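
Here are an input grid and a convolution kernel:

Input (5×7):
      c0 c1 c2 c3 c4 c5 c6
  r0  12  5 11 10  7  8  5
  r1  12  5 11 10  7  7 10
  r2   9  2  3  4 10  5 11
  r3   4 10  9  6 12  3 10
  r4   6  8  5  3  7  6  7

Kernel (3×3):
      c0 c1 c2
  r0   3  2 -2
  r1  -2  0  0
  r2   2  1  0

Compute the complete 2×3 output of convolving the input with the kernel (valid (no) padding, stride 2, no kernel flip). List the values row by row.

20 27 38
37 -8 14

Output[0,0]: The receptive field on the input at this output position is [12 5 11 / 12 5 11 / 9 2 3]. Elementwise product with the kernel and sum: 12·3 + 5·2 + 11·-2 + 12·-2 + 9·2 + 2·1.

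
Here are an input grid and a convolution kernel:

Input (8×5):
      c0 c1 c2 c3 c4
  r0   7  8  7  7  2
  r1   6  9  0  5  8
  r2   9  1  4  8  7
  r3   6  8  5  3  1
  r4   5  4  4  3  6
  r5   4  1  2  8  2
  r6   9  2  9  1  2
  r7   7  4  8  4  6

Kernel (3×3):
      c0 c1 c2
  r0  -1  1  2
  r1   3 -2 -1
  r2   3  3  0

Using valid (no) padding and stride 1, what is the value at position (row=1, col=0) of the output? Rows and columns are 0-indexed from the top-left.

The receptive field on the input at this output position is [6 9 0 / 9 1 4 / 6 8 5]. Elementwise product with the kernel and sum: 6·-1 + 9·1 + 0·2 + 9·3 + 1·-2 + 4·-1 + 6·3 + 8·3.

66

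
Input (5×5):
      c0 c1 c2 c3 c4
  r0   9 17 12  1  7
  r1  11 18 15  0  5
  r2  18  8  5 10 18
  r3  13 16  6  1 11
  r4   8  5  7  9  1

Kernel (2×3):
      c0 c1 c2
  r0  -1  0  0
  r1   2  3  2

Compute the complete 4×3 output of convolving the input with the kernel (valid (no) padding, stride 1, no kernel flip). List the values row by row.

97 64 28
59 33 61
68 44 32
32 33 37

Output[0,0]: The receptive field on the input at this output position is [9 17 12 / 11 18 15]. Elementwise product with the kernel and sum: 9·-1 + 11·2 + 18·3 + 15·2.
Output[0,1]: The receptive field on the input at this output position is [17 12 1 / 18 15 0]. Elementwise product with the kernel and sum: 17·-1 + 18·2 + 15·3 + 0·2.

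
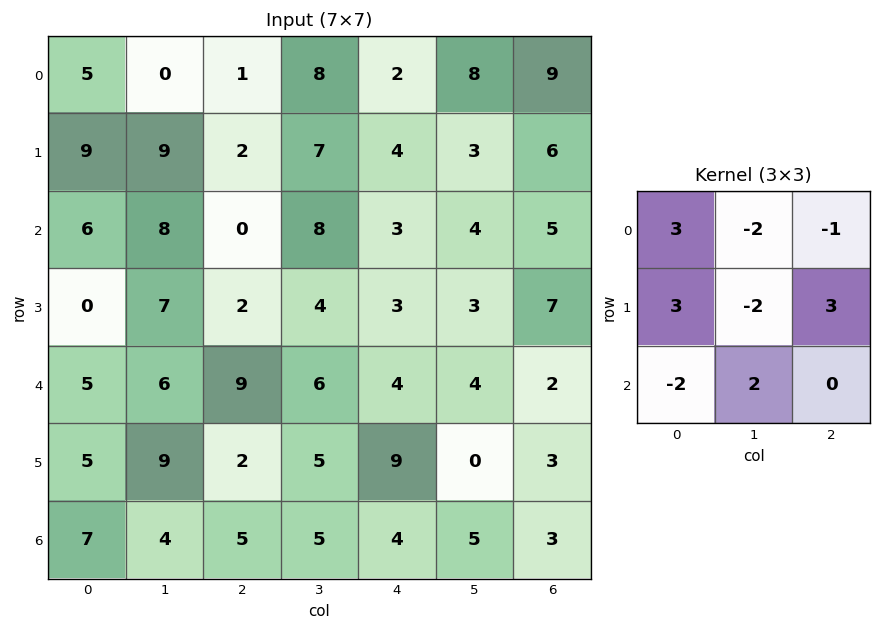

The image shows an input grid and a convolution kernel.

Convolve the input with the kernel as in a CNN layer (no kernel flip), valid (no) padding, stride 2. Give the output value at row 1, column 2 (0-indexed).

The receptive field on the input at this output position is [3 4 5 / 3 3 7 / 4 4 2]. Elementwise product with the kernel and sum: 3·3 + 4·-2 + 5·-1 + 3·3 + 3·-2 + 7·3 + 4·-2 + 4·2.

20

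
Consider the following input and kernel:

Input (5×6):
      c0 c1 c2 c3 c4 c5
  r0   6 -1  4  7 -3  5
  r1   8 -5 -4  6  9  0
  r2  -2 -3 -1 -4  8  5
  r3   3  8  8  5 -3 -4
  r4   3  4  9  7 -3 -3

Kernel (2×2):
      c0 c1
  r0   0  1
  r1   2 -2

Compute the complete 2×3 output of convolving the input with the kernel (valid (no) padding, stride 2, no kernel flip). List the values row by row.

25 -13 23
-13 2 7

Output[0,0]: The receptive field on the input at this output position is [6 -1 / 8 -5]. Elementwise product with the kernel and sum: -1·1 + 8·2 + -5·-2.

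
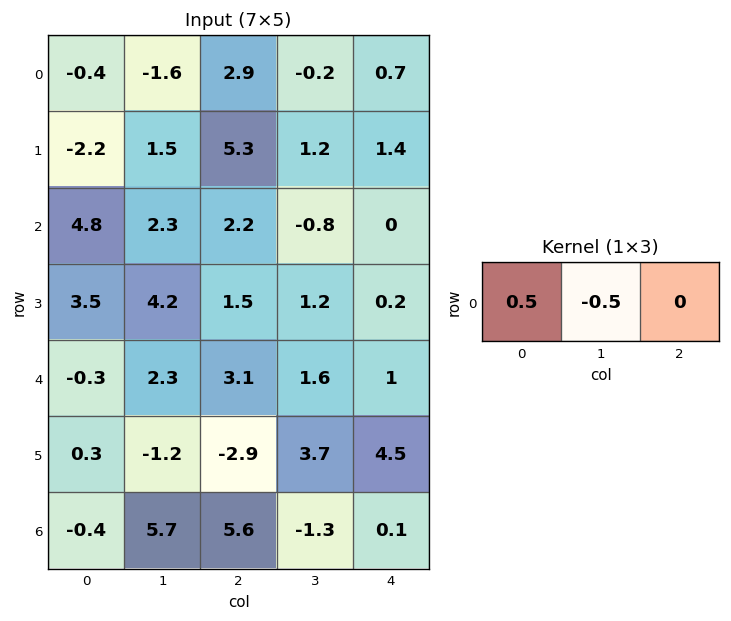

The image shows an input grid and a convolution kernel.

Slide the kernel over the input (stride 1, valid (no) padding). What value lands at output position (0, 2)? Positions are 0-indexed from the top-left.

The receptive field on the input at this output position is [2.9 -0.2 0.7]. Elementwise product with the kernel and sum: 2.9·0.5 + -0.2·-0.5.

1.55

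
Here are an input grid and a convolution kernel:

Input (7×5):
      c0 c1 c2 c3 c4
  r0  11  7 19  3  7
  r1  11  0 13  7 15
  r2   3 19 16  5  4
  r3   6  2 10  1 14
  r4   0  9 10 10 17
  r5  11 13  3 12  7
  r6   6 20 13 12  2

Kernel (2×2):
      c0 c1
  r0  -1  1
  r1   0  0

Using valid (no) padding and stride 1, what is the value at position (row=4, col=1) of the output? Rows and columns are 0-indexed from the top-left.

The receptive field on the input at this output position is [9 10 / 13 3]. Elementwise product with the kernel and sum: 9·-1 + 10·1.

1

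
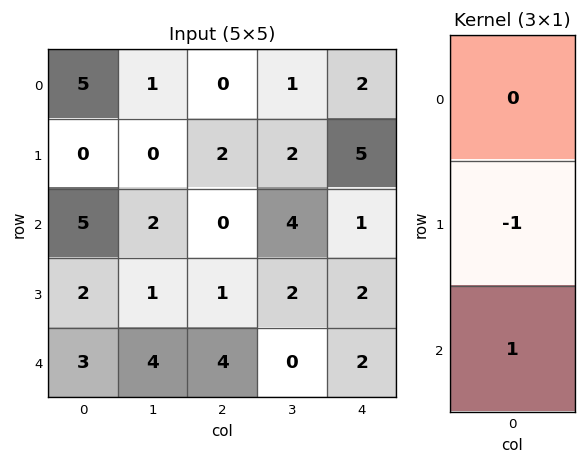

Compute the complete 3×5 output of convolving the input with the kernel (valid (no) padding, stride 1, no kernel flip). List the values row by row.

5 2 -2 2 -4
-3 -1 1 -2 1
1 3 3 -2 0

Output[0,0]: The receptive field on the input at this output position is [5 / 0 / 5]. Elementwise product with the kernel and sum: 0·-1 + 5·1.
Output[0,1]: The receptive field on the input at this output position is [1 / 0 / 2]. Elementwise product with the kernel and sum: 0·-1 + 2·1.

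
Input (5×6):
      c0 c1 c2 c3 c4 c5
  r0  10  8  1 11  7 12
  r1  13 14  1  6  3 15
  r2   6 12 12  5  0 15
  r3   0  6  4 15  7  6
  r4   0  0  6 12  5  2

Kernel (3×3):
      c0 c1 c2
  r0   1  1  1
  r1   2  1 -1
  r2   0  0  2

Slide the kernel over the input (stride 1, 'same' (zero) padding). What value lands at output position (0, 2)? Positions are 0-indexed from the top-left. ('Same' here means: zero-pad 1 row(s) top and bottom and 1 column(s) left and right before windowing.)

18

The receptive field on the zero-padded input at this output position is [0 0 0 / 8 1 11 / 14 1 6]. Elementwise product with the kernel and sum: 0·1 + 0·1 + 0·1 + 8·2 + 1·1 + 11·-1 + 6·2.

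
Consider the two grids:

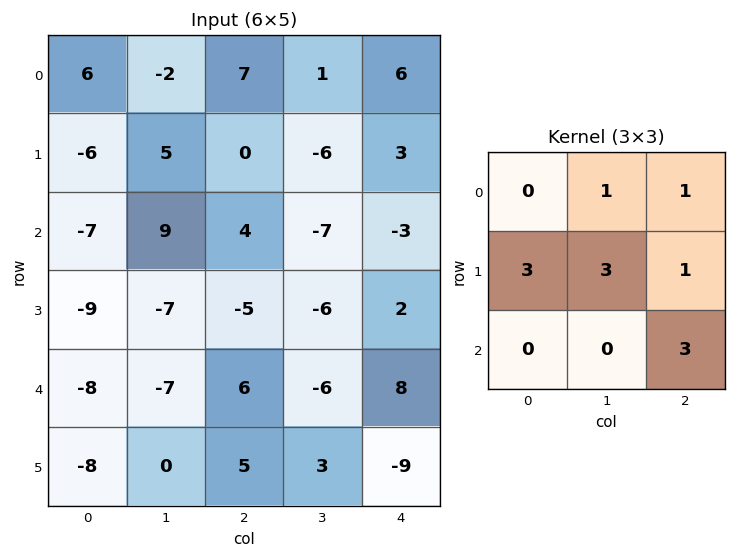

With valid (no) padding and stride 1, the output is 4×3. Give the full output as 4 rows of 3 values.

Output[0,0]: The receptive field on the input at this output position is [6 -2 7 / -6 5 0 / -7 9 4]. Elementwise product with the kernel and sum: -2·1 + 7·1 + -6·3 + 5·3 + 0·1 + 4·3.

14 -4 -17
0 8 -9
-22 -63 -17
-36 -11 -23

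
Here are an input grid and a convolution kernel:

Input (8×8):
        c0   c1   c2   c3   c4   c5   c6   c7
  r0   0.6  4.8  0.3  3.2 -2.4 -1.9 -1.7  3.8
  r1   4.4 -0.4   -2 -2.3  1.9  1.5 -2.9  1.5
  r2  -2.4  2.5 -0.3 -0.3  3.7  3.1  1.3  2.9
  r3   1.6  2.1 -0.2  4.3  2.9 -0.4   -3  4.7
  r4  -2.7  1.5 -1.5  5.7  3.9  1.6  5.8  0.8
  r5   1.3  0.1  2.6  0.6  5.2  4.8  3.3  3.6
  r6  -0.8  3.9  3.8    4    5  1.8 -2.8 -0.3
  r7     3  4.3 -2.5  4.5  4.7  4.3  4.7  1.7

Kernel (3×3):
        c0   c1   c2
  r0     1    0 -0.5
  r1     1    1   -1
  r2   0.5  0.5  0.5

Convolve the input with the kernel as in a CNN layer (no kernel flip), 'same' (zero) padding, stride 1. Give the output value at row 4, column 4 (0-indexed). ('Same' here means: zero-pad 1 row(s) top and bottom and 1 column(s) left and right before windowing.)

The receptive field on the zero-padded input at this output position is [4.3 2.9 -0.4 / 5.7 3.9 1.6 / 0.6 5.2 4.8]. Elementwise product with the kernel and sum: 4.3·1 + -0.4·-0.5 + 5.7·1 + 3.9·1 + 1.6·-1 + 0.6·0.5 + 5.2·0.5 + 4.8·0.5.

17.8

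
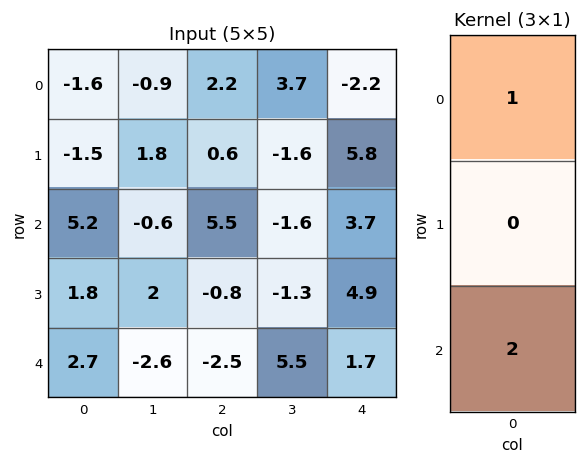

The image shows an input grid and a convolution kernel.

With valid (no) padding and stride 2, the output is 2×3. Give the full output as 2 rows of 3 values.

8.8 13.2 5.2
10.6 0.5 7.1

Output[0,0]: The receptive field on the input at this output position is [-1.6 / -1.5 / 5.2]. Elementwise product with the kernel and sum: -1.6·1 + 5.2·2.
Output[0,1]: The receptive field on the input at this output position is [2.2 / 0.6 / 5.5]. Elementwise product with the kernel and sum: 2.2·1 + 5.5·2.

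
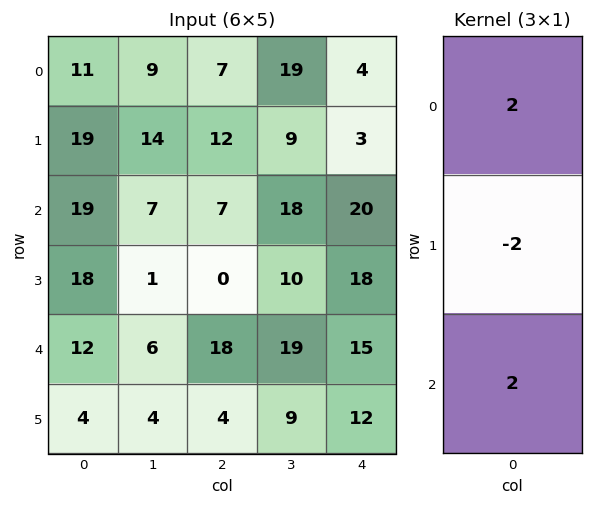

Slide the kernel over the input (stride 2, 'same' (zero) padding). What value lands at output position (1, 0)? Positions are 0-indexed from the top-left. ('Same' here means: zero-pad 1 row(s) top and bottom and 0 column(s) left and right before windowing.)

36

The receptive field on the zero-padded input at this output position is [19 / 19 / 18]. Elementwise product with the kernel and sum: 19·2 + 19·-2 + 18·2.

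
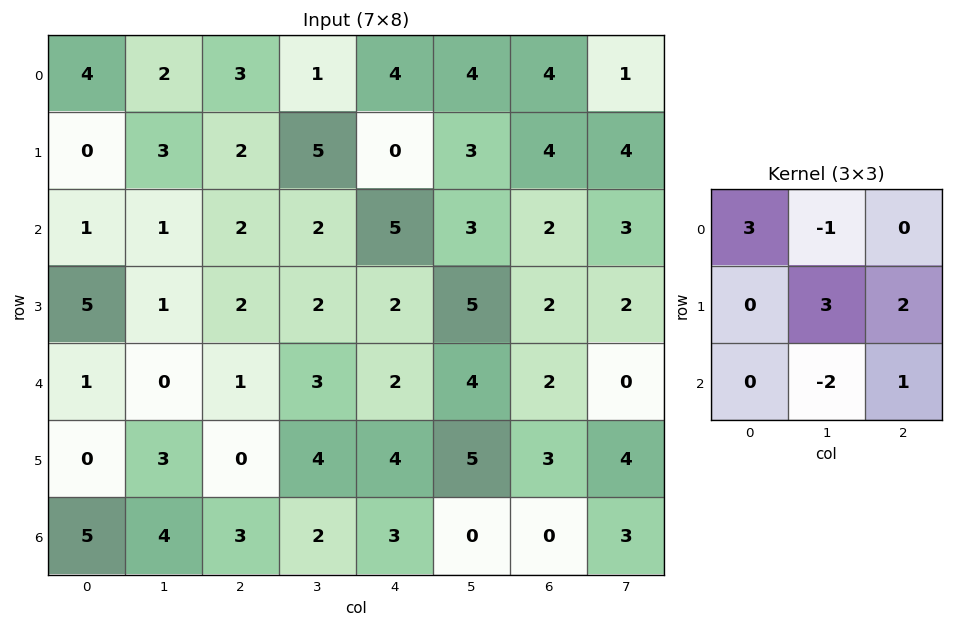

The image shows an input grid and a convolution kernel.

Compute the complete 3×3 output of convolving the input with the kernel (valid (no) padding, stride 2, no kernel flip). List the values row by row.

Output[0,0]: The receptive field on the input at this output position is [4 2 3 / 0 3 2 / 1 1 2]. Elementwise product with the kernel and sum: 4·3 + 2·-1 + 3·3 + 2·2 + 1·-2 + 2·1.
Output[0,1]: The receptive field on the input at this output position is [3 1 4 / 2 5 0 / 2 2 5]. Elementwise product with the kernel and sum: 3·3 + 1·-1 + 5·3 + 0·2 + 2·-2 + 5·1.

23 24 21
10 10 25
7 19 23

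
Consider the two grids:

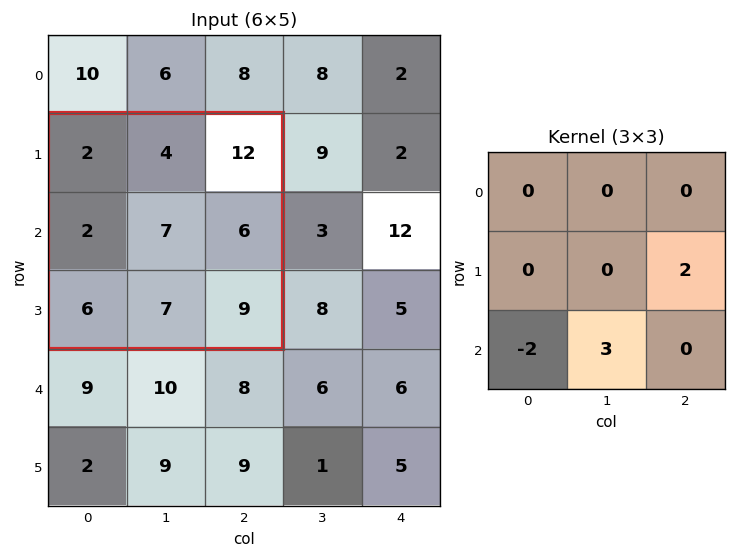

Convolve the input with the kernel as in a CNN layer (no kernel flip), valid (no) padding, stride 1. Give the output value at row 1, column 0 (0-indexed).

21

The receptive field on the input at this output position is [2 4 12 / 2 7 6 / 6 7 9]. Elementwise product with the kernel and sum: 6·2 + 6·-2 + 7·3.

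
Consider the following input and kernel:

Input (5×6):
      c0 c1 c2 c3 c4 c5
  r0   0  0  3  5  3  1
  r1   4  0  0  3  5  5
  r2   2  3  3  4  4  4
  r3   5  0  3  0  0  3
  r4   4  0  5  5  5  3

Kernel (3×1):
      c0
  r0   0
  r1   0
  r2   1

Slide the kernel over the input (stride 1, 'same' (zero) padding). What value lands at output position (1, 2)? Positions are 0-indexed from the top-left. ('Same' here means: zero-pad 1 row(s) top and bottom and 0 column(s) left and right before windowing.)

The receptive field on the zero-padded input at this output position is [3 / 0 / 3]. Elementwise product with the kernel and sum: 3·1.

3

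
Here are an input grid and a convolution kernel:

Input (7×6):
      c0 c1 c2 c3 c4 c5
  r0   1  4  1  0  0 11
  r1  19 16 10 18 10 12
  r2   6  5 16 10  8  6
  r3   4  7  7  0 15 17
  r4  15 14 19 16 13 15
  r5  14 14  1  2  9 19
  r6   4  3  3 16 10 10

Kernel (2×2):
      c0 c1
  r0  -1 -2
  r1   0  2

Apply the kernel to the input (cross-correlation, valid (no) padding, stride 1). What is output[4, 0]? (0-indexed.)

The receptive field on the input at this output position is [15 14 / 14 14]. Elementwise product with the kernel and sum: 15·-1 + 14·-2 + 14·2.

-15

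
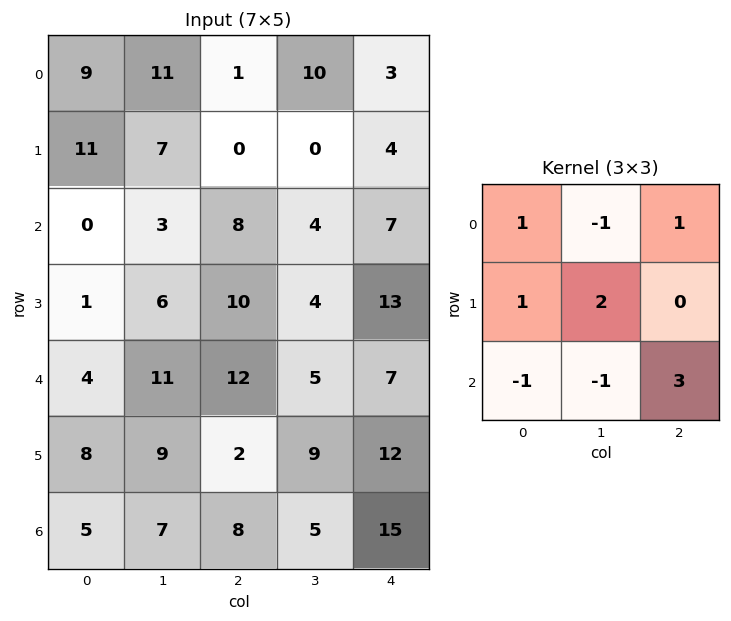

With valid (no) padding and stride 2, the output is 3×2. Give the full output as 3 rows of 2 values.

Output[0,0]: The receptive field on the input at this output position is [9 11 1 / 11 7 0 / 0 3 8]. Elementwise product with the kernel and sum: 9·1 + 11·-1 + 1·1 + 11·1 + 7·2 + 0·-1 + 3·-1 + 8·3.

45 3
39 33
43 66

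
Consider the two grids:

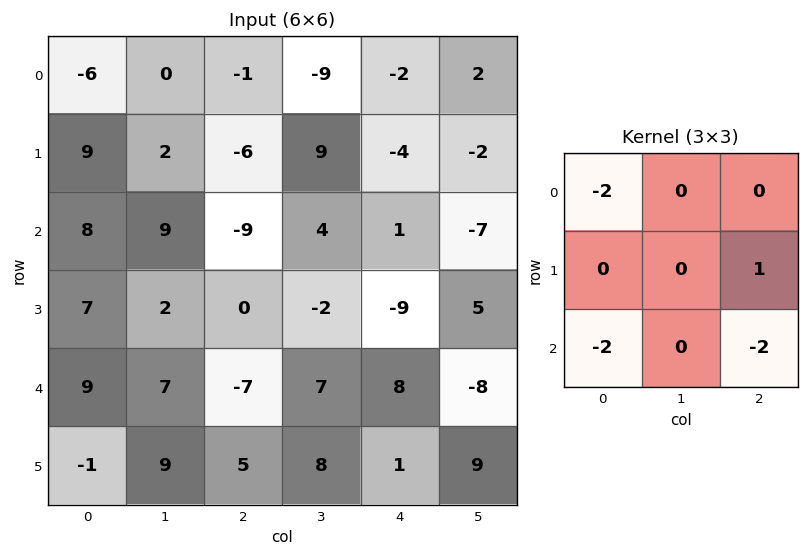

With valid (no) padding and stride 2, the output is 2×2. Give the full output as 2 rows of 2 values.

8 14
-20 7

Output[0,0]: The receptive field on the input at this output position is [-6 0 -1 / 9 2 -6 / 8 9 -9]. Elementwise product with the kernel and sum: -6·-2 + -6·1 + 8·-2 + -9·-2.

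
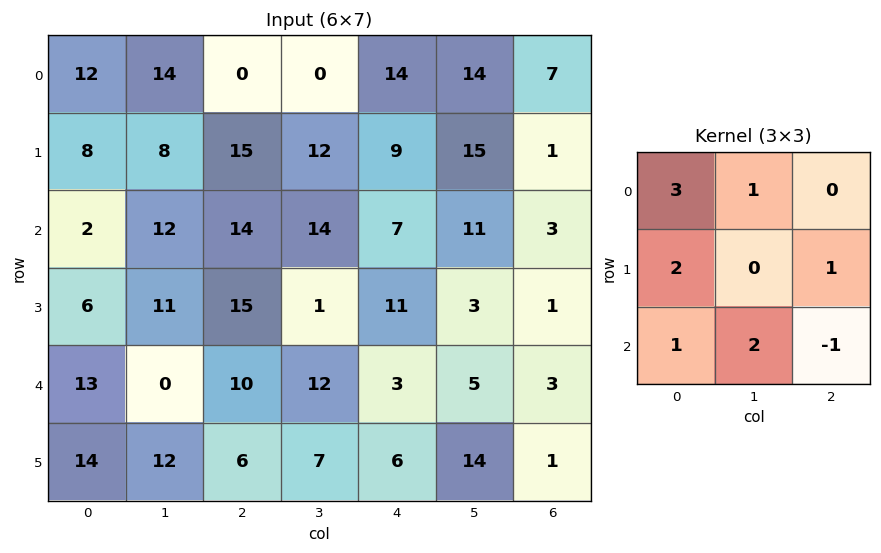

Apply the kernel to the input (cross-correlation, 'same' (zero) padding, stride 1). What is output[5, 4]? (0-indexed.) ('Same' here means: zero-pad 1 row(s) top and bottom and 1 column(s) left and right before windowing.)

67

The receptive field on the zero-padded input at this output position is [12 3 5 / 7 6 14 / 0 0 0]. Elementwise product with the kernel and sum: 12·3 + 3·1 + 7·2 + 14·1 + 0·1 + 0·2 + 0·-1.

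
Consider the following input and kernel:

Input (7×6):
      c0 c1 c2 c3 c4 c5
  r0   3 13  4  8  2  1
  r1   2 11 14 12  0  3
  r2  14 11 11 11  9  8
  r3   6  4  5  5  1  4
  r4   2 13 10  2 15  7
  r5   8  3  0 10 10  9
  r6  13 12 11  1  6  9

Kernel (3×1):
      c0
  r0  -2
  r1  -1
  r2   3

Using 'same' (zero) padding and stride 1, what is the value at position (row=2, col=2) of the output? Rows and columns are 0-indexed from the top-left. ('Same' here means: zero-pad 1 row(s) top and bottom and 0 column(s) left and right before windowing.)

-24

The receptive field on the zero-padded input at this output position is [14 / 11 / 5]. Elementwise product with the kernel and sum: 14·-2 + 11·-1 + 5·3.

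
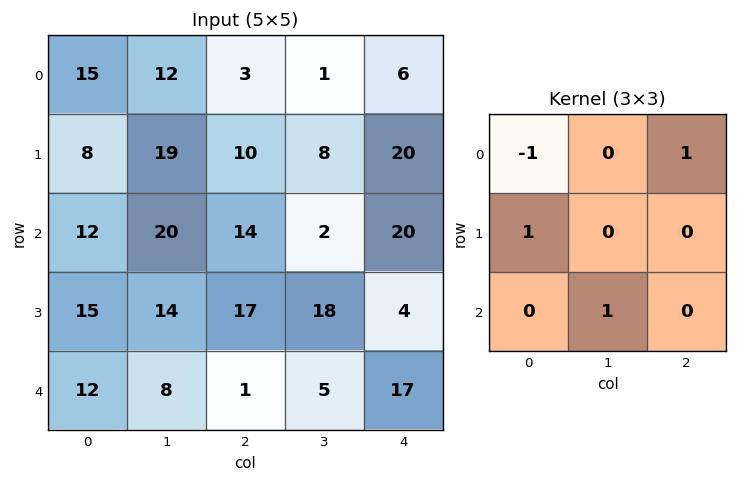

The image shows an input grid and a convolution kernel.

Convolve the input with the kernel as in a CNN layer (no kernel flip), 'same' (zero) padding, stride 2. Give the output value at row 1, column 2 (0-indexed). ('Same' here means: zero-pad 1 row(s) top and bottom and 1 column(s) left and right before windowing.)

The receptive field on the zero-padded input at this output position is [8 20 0 / 2 20 0 / 18 4 0]. Elementwise product with the kernel and sum: 8·-1 + 0·1 + 2·1 + 4·1.

-2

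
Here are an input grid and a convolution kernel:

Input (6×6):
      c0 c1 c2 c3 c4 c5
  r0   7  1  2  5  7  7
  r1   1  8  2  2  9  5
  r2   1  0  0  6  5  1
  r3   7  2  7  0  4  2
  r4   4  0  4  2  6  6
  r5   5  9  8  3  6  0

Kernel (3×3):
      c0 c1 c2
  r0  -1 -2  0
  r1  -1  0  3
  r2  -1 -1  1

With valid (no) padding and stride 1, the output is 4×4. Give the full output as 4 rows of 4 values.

Output[0,0]: The receptive field on the input at this output position is [7 1 2 / 1 8 2 / 1 0 0]. Elementwise product with the kernel and sum: 7·-1 + 1·-2 + 1·-1 + 2·3 + 1·-1 + 0·-1 + 0·1.

-5 -1 12 -16
-20 -3 6 -25
13 -4 -7 -12
-9 -24 2 -1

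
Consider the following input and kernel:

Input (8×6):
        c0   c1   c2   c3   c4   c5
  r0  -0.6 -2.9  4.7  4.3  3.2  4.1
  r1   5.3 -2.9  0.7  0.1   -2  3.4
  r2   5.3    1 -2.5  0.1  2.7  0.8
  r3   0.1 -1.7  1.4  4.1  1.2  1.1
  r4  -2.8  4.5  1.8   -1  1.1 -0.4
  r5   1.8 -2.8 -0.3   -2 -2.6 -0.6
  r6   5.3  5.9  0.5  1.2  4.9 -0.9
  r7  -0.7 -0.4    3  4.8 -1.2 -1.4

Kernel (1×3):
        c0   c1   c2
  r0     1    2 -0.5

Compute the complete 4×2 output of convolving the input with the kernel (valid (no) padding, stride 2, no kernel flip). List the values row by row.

-8.75 11.7
8.55 -3.65
5.3 -0.75
16.85 0.45

Output[0,0]: The receptive field on the input at this output position is [-0.6 -2.9 4.7]. Elementwise product with the kernel and sum: -0.6·1 + -2.9·2 + 4.7·-0.5.
Output[0,1]: The receptive field on the input at this output position is [4.7 4.3 3.2]. Elementwise product with the kernel and sum: 4.7·1 + 4.3·2 + 3.2·-0.5.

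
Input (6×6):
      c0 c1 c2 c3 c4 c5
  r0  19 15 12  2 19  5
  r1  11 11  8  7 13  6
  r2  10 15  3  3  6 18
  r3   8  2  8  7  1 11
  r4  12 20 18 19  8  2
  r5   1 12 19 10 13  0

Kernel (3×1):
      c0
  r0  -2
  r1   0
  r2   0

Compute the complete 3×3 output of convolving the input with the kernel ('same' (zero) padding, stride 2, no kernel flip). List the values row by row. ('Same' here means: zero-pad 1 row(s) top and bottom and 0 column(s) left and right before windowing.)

Output[0,0]: The receptive field on the zero-padded input at this output position is [0 / 19 / 11]. Elementwise product with the kernel and sum: 0·-2.

0 0 0
-22 -16 -26
-16 -16 -2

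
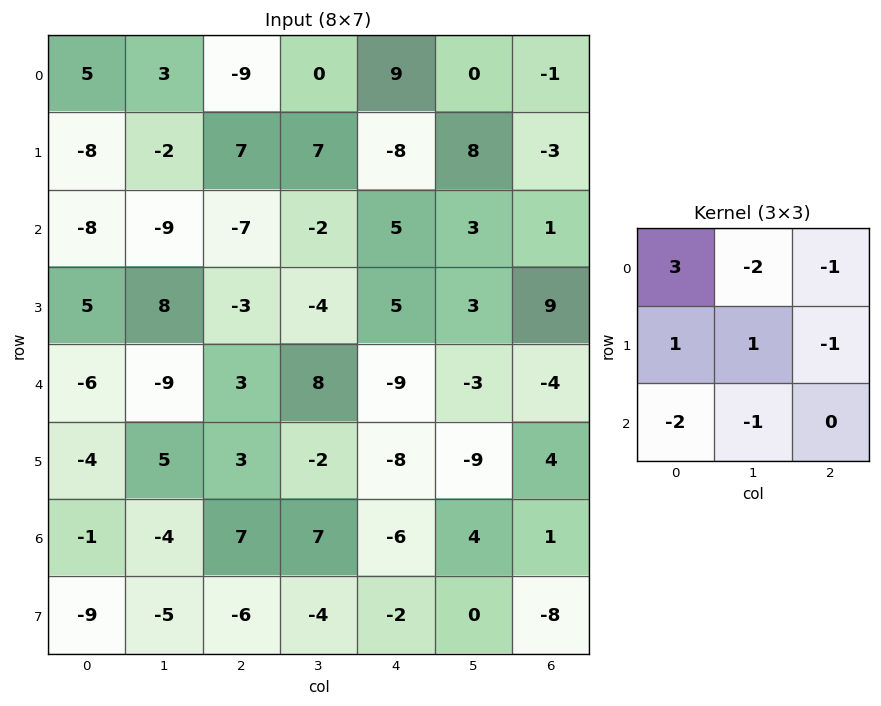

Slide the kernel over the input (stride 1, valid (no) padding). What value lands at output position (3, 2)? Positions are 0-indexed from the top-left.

The receptive field on the input at this output position is [-3 -4 5 / 3 8 -9 / 3 -2 -8]. Elementwise product with the kernel and sum: -3·3 + -4·-2 + 5·-1 + 3·1 + 8·1 + -9·-1 + 3·-2 + -2·-1.

10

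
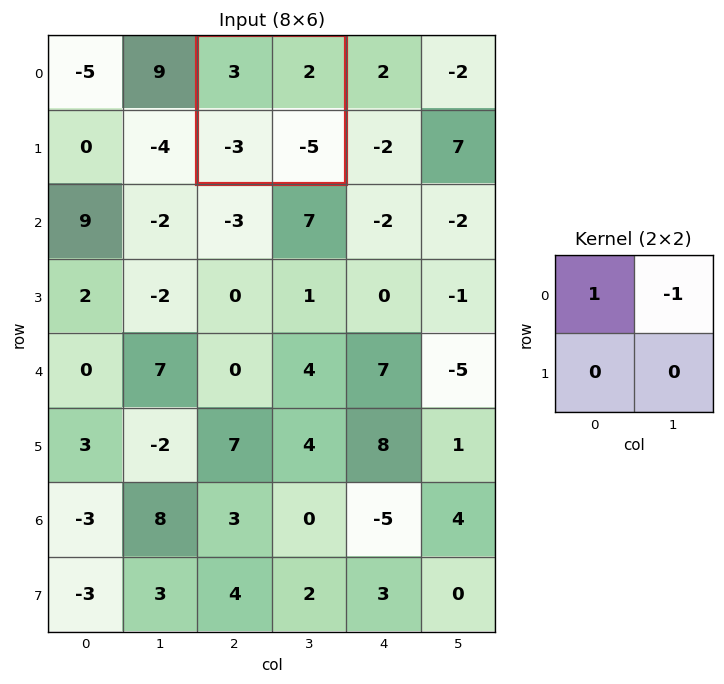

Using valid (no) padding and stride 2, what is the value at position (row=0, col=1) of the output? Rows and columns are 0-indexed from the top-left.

1

The receptive field on the input at this output position is [3 2 / -3 -5]. Elementwise product with the kernel and sum: 3·1 + 2·-1.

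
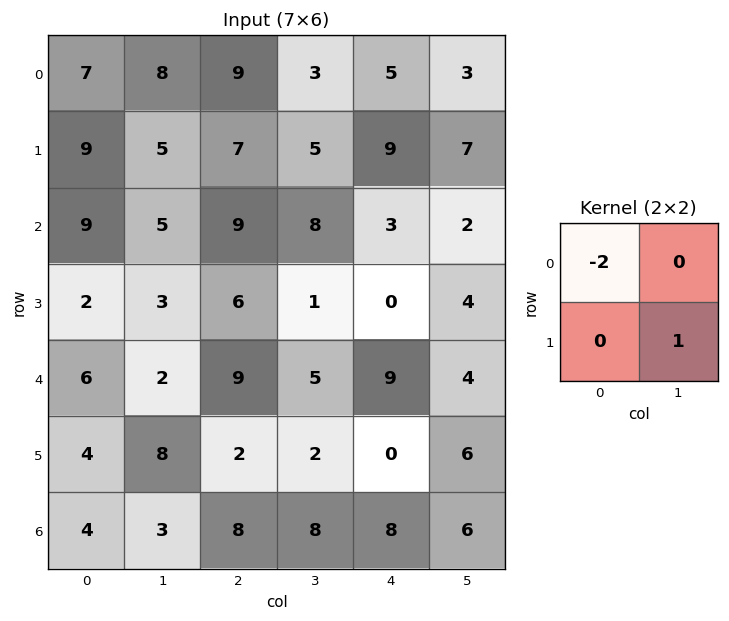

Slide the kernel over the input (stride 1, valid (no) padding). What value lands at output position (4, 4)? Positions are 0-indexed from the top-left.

-12

The receptive field on the input at this output position is [9 4 / 0 6]. Elementwise product with the kernel and sum: 9·-2 + 6·1.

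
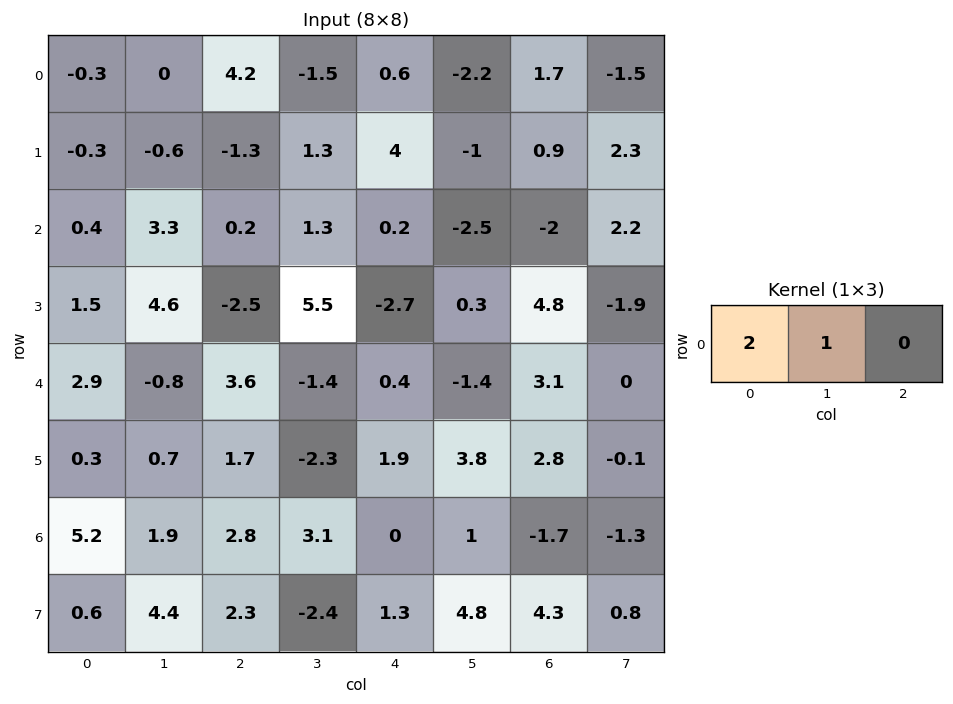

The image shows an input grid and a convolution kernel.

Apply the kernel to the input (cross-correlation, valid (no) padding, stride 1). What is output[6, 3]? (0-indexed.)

The receptive field on the input at this output position is [3.1 0 1]. Elementwise product with the kernel and sum: 3.1·2 + 0·1.

6.2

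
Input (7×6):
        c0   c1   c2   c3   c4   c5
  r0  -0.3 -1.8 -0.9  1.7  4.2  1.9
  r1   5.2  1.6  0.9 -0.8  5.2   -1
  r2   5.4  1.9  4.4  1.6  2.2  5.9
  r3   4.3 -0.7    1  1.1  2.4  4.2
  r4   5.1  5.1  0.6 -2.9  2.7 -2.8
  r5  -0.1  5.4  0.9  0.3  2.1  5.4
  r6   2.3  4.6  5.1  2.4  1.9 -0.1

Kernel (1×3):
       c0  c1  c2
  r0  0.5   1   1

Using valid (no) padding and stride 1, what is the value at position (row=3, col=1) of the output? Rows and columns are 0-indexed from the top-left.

The receptive field on the input at this output position is [-0.7 1 1.1]. Elementwise product with the kernel and sum: -0.7·0.5 + 1·1 + 1.1·1.

1.75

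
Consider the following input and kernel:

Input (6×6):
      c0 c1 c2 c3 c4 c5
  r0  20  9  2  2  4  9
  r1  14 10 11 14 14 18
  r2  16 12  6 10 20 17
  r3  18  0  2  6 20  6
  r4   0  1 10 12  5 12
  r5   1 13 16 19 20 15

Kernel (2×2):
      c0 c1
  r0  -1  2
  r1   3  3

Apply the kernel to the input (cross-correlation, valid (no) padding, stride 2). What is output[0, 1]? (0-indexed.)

77

The receptive field on the input at this output position is [2 2 / 11 14]. Elementwise product with the kernel and sum: 2·-1 + 2·2 + 11·3 + 14·3.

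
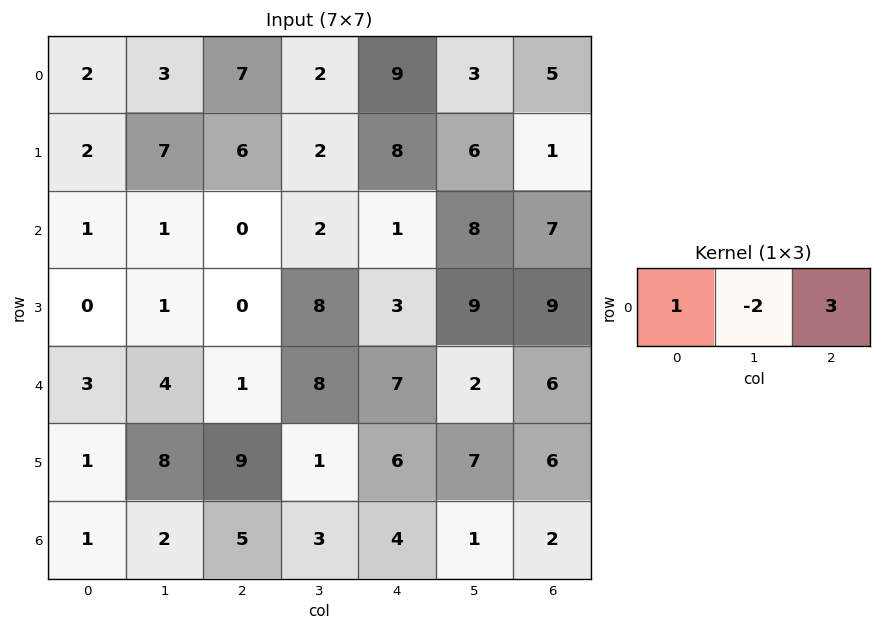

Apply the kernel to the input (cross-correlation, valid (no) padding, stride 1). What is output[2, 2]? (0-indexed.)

-1

The receptive field on the input at this output position is [0 2 1]. Elementwise product with the kernel and sum: 0·1 + 2·-2 + 1·3.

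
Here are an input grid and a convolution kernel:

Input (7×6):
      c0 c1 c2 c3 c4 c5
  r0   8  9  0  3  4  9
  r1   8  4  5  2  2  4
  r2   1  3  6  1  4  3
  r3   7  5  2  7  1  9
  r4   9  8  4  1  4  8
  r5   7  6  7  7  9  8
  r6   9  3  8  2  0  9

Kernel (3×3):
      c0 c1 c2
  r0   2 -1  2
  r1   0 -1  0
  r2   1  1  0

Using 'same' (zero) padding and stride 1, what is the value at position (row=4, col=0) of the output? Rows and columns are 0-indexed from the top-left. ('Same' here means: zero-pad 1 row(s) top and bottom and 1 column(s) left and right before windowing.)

The receptive field on the zero-padded input at this output position is [0 7 5 / 0 9 8 / 0 7 6]. Elementwise product with the kernel and sum: 0·2 + 7·-1 + 5·2 + 9·-1 + 0·1 + 7·1.

1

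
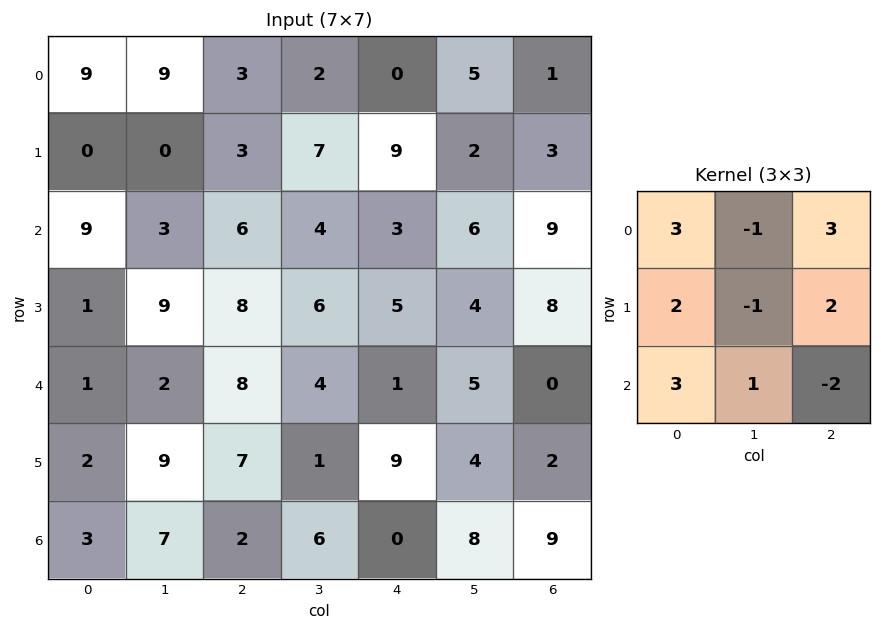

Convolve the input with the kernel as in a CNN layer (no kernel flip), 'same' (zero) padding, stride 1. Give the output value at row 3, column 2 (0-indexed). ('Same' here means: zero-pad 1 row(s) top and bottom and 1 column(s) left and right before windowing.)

The receptive field on the zero-padded input at this output position is [3 6 4 / 9 8 6 / 2 8 4]. Elementwise product with the kernel and sum: 3·3 + 6·-1 + 4·3 + 9·2 + 8·-1 + 6·2 + 2·3 + 8·1 + 4·-2.

43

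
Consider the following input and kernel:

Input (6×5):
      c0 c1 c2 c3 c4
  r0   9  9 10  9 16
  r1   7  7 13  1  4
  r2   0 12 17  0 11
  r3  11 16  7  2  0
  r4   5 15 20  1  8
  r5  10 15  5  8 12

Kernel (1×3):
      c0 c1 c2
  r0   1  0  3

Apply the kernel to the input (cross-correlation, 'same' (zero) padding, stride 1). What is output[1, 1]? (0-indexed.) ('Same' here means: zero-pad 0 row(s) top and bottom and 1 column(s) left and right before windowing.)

The receptive field on the zero-padded input at this output position is [7 7 13]. Elementwise product with the kernel and sum: 7·1 + 13·3.

46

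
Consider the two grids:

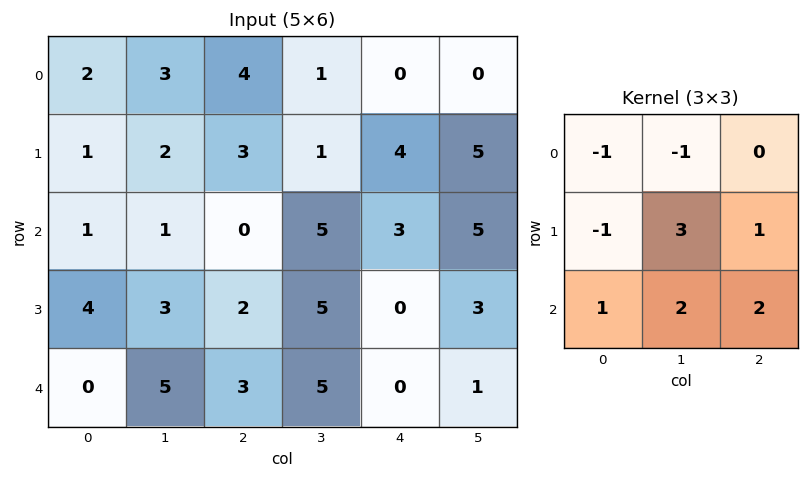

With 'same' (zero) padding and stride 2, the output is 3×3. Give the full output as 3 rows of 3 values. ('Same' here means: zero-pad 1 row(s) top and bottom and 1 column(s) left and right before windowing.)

Output[0,0]: The receptive field on the zero-padded input at this output position is [0 0 0 / 0 2 3 / 0 1 2]. Elementwise product with the kernel and sum: 0·-1 + 0·-1 + 0·-1 + 2·3 + 3·1 + 0·1 + 1·2 + 2·2.
Output[0,1]: The receptive field on the zero-padded input at this output position is [0 0 0 / 3 4 1 / 2 3 1]. Elementwise product with the kernel and sum: 0·-1 + 0·-1 + 3·-1 + 4·3 + 1·1 + 2·1 + 3·2 + 1·2.

15 20 18
17 16 15
1 4 -9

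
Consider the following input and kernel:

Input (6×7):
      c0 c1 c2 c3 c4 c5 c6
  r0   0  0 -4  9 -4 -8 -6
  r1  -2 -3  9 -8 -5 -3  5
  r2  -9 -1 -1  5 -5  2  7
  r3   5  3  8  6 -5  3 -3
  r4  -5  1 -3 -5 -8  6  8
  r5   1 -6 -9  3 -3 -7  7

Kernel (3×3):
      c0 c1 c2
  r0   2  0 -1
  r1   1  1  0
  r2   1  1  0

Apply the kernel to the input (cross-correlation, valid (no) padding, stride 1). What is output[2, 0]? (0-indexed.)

The receptive field on the input at this output position is [-9 -1 -1 / 5 3 8 / -5 1 -3]. Elementwise product with the kernel and sum: -9·2 + -1·-1 + 5·1 + 3·1 + -5·1 + 1·1.

-13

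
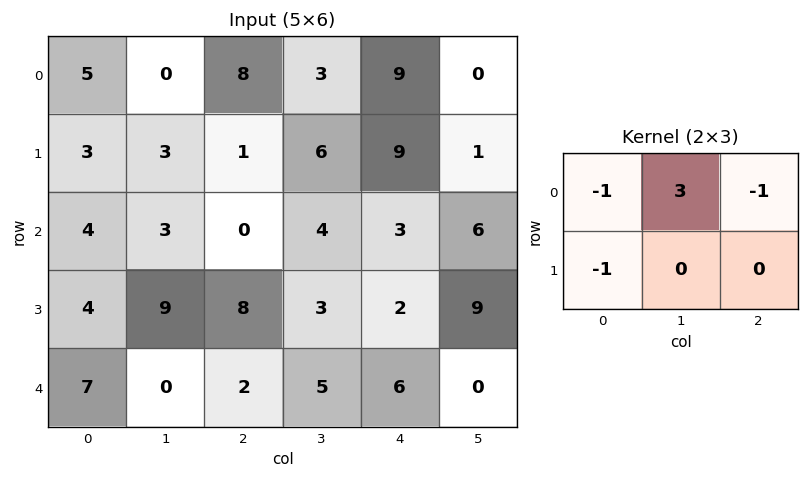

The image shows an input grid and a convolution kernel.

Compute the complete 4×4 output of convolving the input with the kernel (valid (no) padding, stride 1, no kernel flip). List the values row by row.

-16 18 -9 18
1 -9 8 16
1 -16 1 -4
8 12 -3 -11

Output[0,0]: The receptive field on the input at this output position is [5 0 8 / 3 3 1]. Elementwise product with the kernel and sum: 5·-1 + 0·3 + 8·-1 + 3·-1.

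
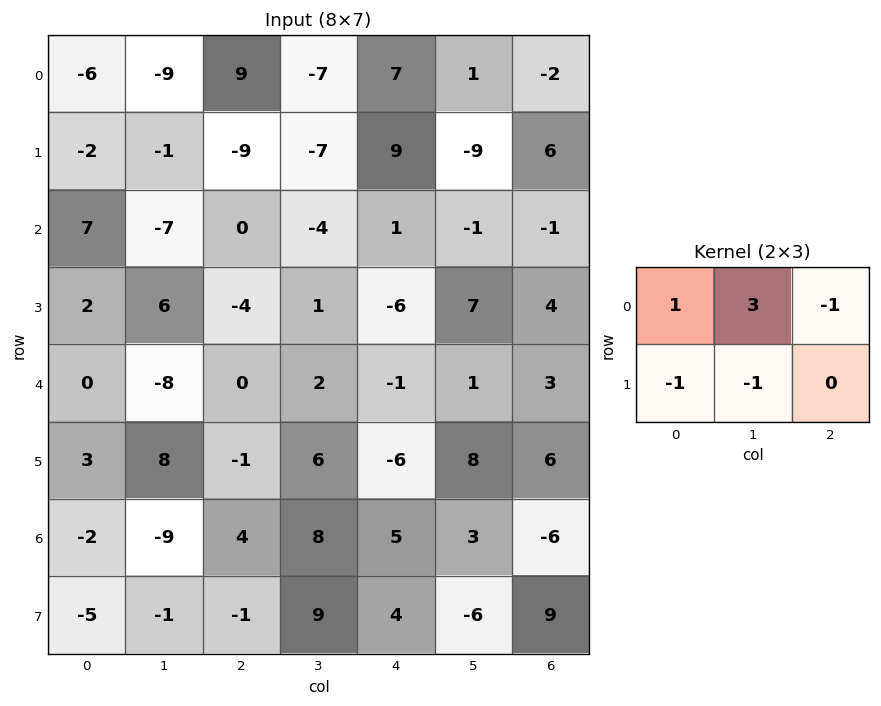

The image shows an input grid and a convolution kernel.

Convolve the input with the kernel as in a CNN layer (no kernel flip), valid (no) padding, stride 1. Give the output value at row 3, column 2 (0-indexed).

The receptive field on the input at this output position is [-4 1 -6 / 0 2 -1]. Elementwise product with the kernel and sum: -4·1 + 1·3 + -6·-1 + 0·-1 + 2·-1.

3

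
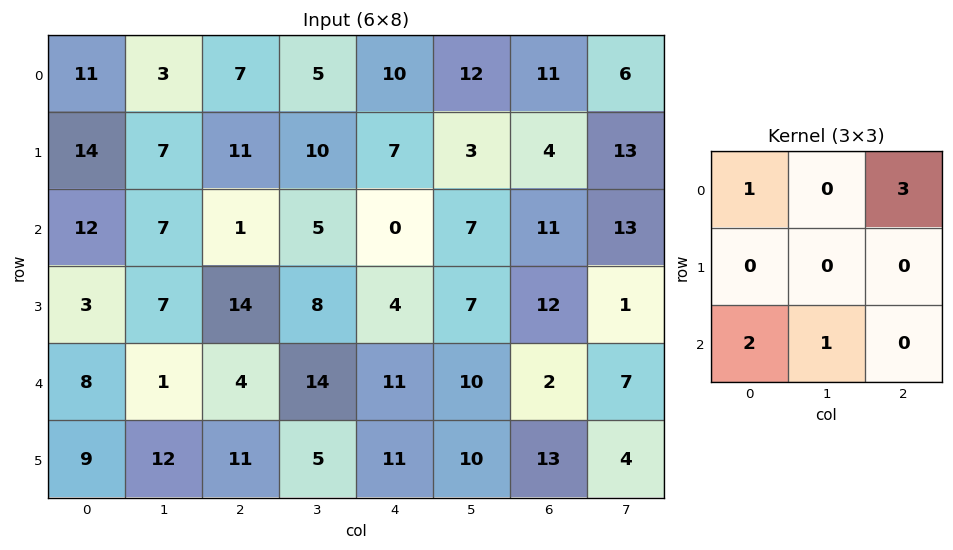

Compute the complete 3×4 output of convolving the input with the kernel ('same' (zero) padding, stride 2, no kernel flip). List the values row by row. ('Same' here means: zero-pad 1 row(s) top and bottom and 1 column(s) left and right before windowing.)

14 25 27 10
24 65 39 68
30 66 50 43

Output[0,0]: The receptive field on the zero-padded input at this output position is [0 0 0 / 0 11 3 / 0 14 7]. Elementwise product with the kernel and sum: 0·1 + 0·3 + 0·2 + 14·1.
Output[0,1]: The receptive field on the zero-padded input at this output position is [0 0 0 / 3 7 5 / 7 11 10]. Elementwise product with the kernel and sum: 0·1 + 0·3 + 7·2 + 11·1.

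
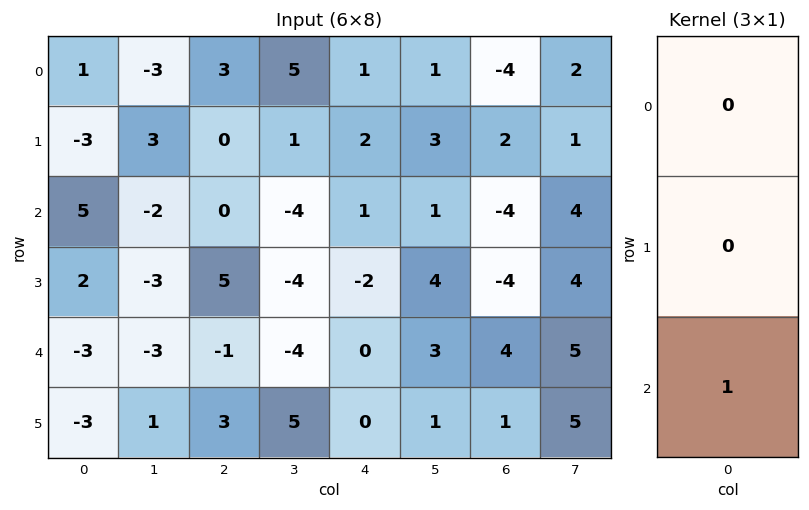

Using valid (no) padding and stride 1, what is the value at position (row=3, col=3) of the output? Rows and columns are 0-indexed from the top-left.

5

The receptive field on the input at this output position is [-4 / -4 / 5]. Elementwise product with the kernel and sum: 5·1.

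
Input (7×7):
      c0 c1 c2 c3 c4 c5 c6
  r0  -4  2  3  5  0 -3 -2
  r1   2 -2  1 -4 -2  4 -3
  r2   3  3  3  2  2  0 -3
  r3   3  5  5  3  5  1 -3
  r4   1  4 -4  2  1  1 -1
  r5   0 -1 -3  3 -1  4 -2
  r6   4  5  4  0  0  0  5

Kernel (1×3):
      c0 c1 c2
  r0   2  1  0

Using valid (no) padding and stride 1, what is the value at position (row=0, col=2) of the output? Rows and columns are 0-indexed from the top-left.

11

The receptive field on the input at this output position is [3 5 0]. Elementwise product with the kernel and sum: 3·2 + 5·1.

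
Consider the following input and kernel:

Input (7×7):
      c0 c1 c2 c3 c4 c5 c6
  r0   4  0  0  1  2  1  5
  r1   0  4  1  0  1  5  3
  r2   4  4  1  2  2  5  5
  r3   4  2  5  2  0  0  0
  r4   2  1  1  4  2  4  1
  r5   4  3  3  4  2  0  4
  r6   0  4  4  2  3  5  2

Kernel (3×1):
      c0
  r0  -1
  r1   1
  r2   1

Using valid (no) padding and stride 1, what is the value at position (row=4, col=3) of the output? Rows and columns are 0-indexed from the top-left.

2

The receptive field on the input at this output position is [4 / 4 / 2]. Elementwise product with the kernel and sum: 4·-1 + 4·1 + 2·1.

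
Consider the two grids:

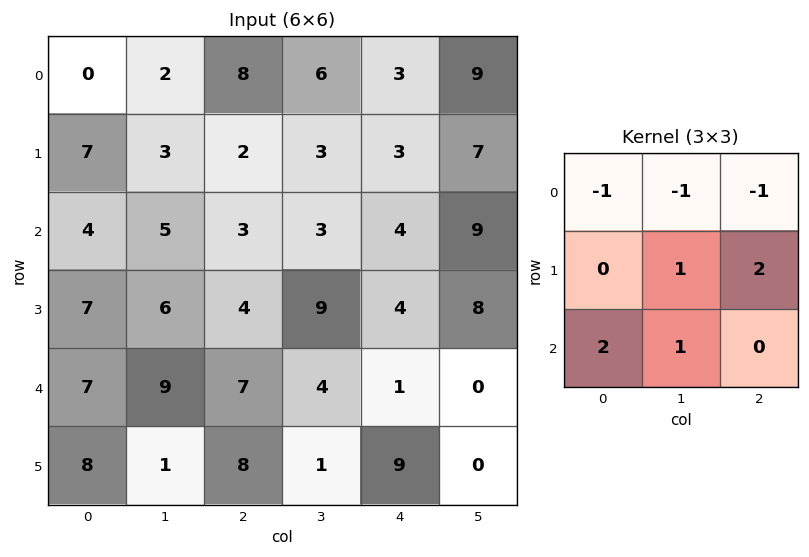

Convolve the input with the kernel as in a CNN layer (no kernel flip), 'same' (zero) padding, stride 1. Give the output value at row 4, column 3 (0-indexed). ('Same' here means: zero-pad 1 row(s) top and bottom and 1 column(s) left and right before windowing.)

6

The receptive field on the zero-padded input at this output position is [4 9 4 / 7 4 1 / 8 1 9]. Elementwise product with the kernel and sum: 4·-1 + 9·-1 + 4·-1 + 4·1 + 1·2 + 8·2 + 1·1.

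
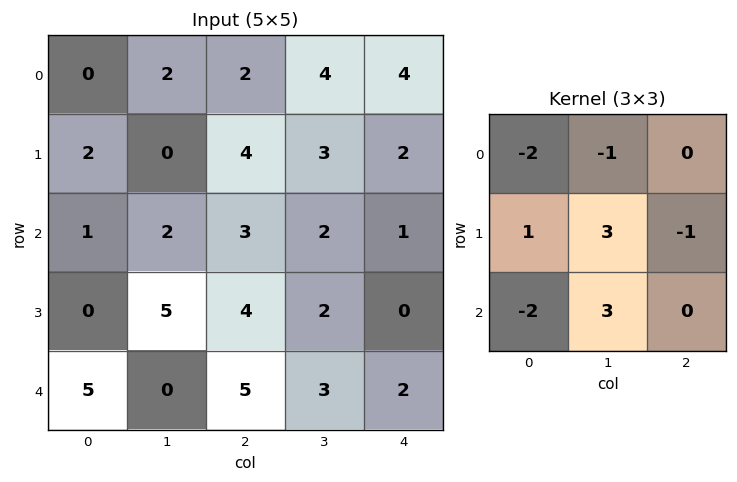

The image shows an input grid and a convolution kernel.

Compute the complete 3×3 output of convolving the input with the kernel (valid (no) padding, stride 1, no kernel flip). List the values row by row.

Output[0,0]: The receptive field on the input at this output position is [0 2 2 / 2 0 4 / 1 2 3]. Elementwise product with the kernel and sum: 0·-2 + 2·-1 + 2·1 + 0·3 + 4·-1 + 1·-2 + 2·3.

0 8 3
15 7 -5
-3 23 1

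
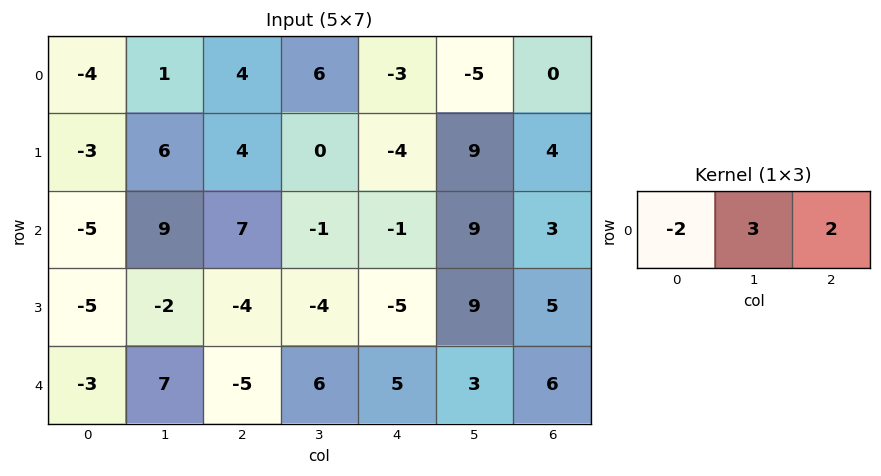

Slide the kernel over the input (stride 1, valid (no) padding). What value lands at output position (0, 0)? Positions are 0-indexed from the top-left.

19

The receptive field on the input at this output position is [-4 1 4]. Elementwise product with the kernel and sum: -4·-2 + 1·3 + 4·2.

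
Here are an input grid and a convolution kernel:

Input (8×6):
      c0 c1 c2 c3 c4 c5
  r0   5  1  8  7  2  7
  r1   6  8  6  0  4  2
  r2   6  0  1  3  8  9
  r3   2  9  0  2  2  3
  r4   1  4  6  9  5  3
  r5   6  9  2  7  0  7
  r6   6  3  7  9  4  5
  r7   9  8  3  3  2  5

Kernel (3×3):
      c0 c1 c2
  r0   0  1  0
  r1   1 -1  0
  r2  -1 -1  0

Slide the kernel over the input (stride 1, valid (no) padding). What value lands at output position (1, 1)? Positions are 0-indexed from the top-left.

-4

The receptive field on the input at this output position is [8 6 0 / 0 1 3 / 9 0 2]. Elementwise product with the kernel and sum: 6·1 + 0·1 + 1·-1 + 9·-1 + 0·-1.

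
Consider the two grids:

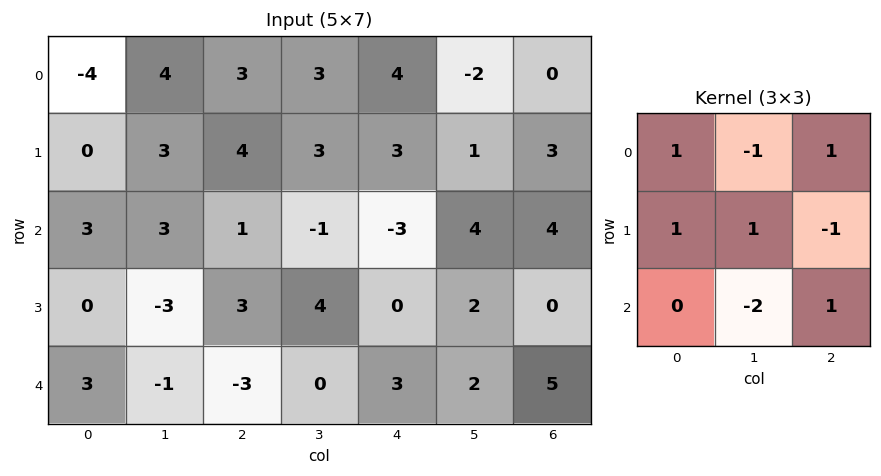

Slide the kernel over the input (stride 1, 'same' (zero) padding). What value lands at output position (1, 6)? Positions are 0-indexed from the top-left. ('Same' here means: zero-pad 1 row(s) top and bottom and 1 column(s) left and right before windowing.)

The receptive field on the zero-padded input at this output position is [-2 0 0 / 1 3 0 / 4 4 0]. Elementwise product with the kernel and sum: -2·1 + 0·-1 + 0·1 + 1·1 + 3·1 + 0·-1 + 4·-2 + 0·1.

-6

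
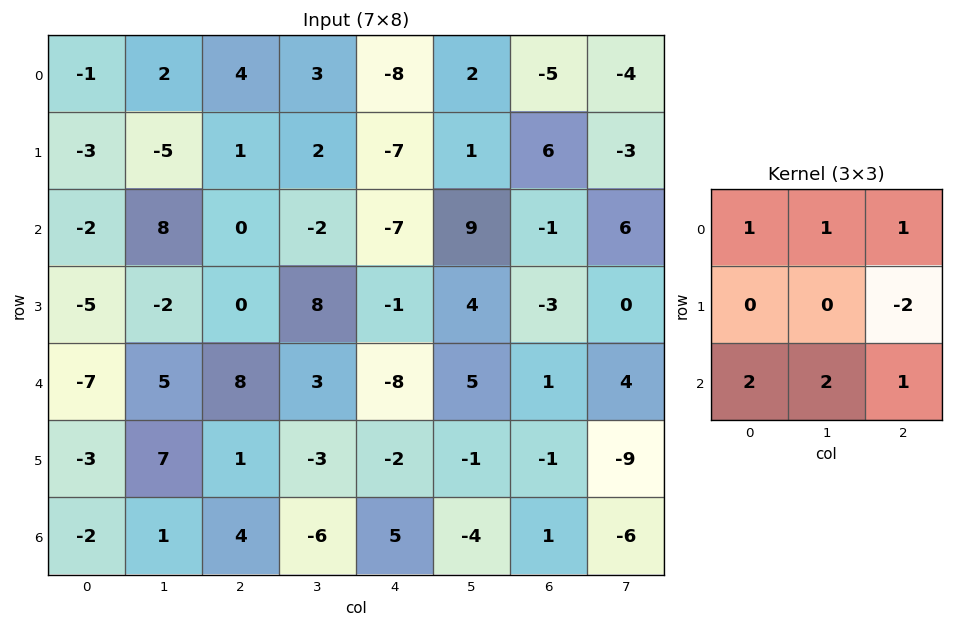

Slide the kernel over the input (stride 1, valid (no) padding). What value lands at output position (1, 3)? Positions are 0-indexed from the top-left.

-4

The receptive field on the input at this output position is [2 -7 1 / -2 -7 9 / 8 -1 4]. Elementwise product with the kernel and sum: 2·1 + -7·1 + 1·1 + 9·-2 + 8·2 + -1·2 + 4·1.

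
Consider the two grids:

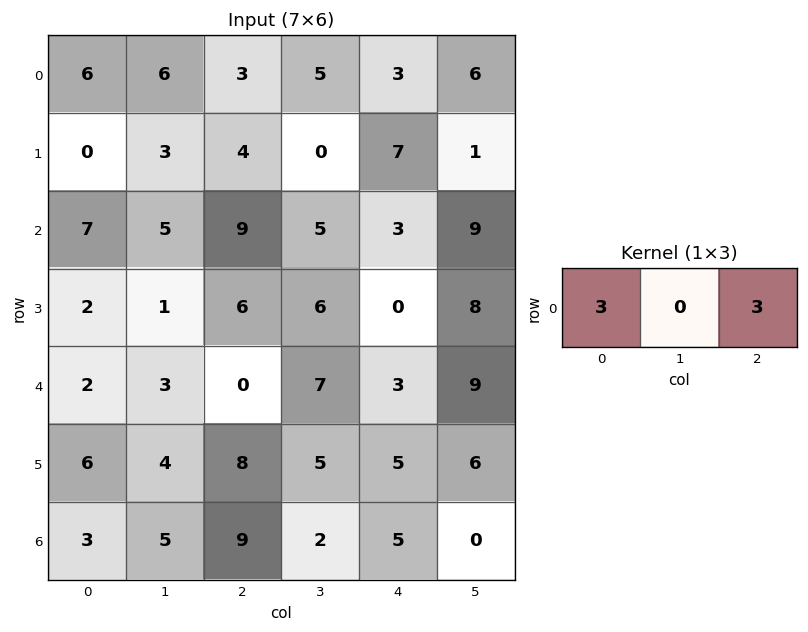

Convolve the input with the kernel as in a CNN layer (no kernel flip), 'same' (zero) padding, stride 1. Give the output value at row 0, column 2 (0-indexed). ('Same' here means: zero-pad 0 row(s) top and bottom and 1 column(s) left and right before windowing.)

The receptive field on the zero-padded input at this output position is [6 3 5]. Elementwise product with the kernel and sum: 6·3 + 5·3.

33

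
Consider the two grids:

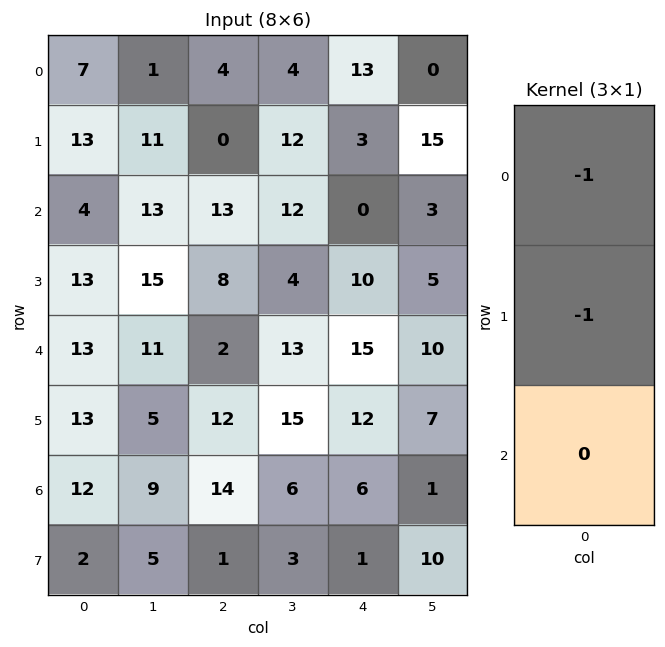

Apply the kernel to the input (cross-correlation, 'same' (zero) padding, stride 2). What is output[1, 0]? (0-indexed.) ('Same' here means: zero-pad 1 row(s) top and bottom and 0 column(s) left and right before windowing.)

-17

The receptive field on the zero-padded input at this output position is [13 / 4 / 13]. Elementwise product with the kernel and sum: 13·-1 + 4·-1.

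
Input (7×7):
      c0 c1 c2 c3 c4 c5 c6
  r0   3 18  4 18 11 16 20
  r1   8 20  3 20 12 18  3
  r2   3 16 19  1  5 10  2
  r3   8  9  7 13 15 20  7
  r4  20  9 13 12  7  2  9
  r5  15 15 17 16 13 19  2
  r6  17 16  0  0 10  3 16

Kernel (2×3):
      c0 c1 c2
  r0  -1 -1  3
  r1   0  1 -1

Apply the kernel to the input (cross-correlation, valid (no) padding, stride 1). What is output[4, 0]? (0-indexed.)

The receptive field on the input at this output position is [20 9 13 / 15 15 17]. Elementwise product with the kernel and sum: 20·-1 + 9·-1 + 13·3 + 15·1 + 17·-1.

8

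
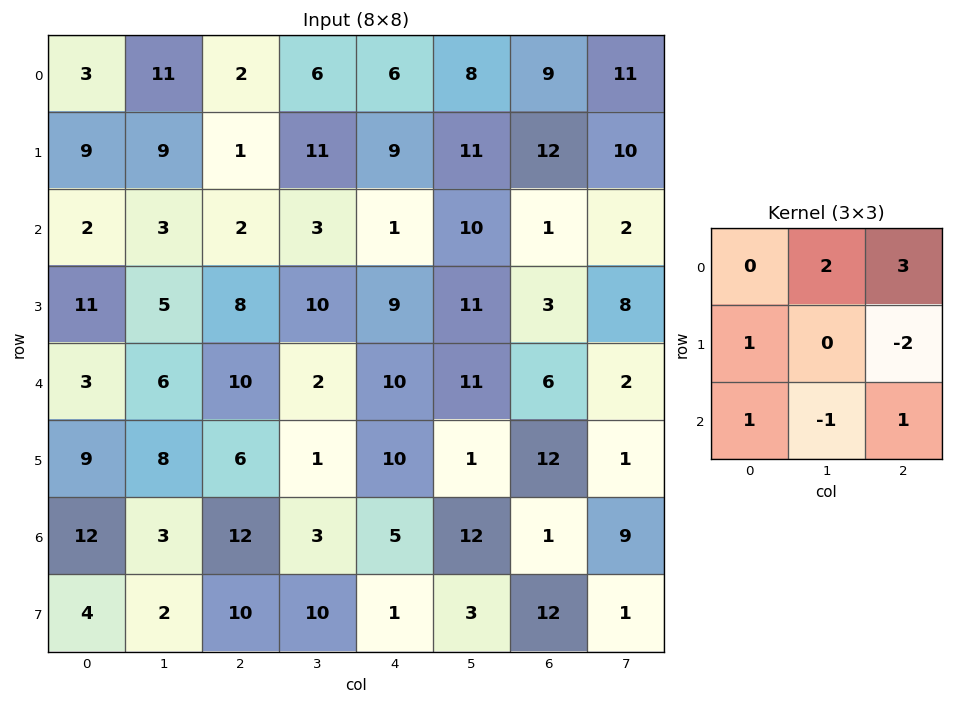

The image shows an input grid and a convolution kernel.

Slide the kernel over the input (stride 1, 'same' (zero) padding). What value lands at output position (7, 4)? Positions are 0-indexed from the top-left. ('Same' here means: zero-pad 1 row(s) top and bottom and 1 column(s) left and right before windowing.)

50

The receptive field on the zero-padded input at this output position is [3 5 12 / 10 1 3 / 0 0 0]. Elementwise product with the kernel and sum: 5·2 + 12·3 + 10·1 + 3·-2 + 0·1 + 0·-1 + 0·1.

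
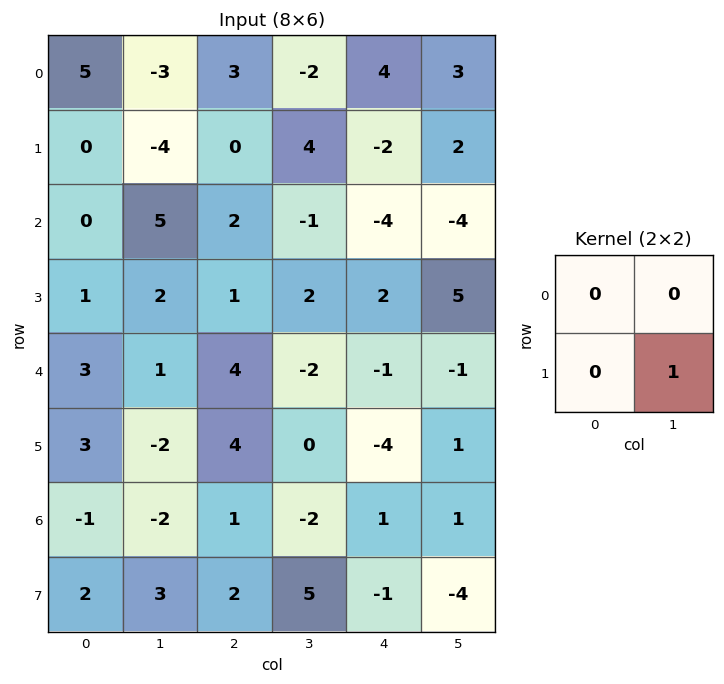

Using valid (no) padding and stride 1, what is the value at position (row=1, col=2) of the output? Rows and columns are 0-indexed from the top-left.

The receptive field on the input at this output position is [0 4 / 2 -1]. Elementwise product with the kernel and sum: -1·1.

-1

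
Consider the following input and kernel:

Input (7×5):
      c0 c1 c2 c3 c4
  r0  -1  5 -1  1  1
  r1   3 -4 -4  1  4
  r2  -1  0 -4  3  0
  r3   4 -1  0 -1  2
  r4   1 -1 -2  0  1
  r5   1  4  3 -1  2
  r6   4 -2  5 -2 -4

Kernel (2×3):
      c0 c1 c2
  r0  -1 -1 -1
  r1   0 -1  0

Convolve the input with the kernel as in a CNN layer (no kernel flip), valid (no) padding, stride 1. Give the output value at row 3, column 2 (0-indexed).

-1

The receptive field on the input at this output position is [0 -1 2 / -2 0 1]. Elementwise product with the kernel and sum: 0·-1 + -1·-1 + 2·-1 + 0·-1.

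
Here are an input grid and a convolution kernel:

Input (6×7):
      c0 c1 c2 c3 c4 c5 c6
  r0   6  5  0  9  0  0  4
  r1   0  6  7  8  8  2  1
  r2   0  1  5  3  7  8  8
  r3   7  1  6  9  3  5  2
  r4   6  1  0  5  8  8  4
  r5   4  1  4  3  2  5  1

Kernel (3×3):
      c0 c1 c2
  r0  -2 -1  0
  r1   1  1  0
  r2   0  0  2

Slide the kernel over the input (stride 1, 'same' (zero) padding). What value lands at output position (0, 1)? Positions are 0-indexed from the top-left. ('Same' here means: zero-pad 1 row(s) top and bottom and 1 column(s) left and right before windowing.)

25

The receptive field on the zero-padded input at this output position is [0 0 0 / 6 5 0 / 0 6 7]. Elementwise product with the kernel and sum: 0·-2 + 0·-1 + 6·1 + 5·1 + 7·2.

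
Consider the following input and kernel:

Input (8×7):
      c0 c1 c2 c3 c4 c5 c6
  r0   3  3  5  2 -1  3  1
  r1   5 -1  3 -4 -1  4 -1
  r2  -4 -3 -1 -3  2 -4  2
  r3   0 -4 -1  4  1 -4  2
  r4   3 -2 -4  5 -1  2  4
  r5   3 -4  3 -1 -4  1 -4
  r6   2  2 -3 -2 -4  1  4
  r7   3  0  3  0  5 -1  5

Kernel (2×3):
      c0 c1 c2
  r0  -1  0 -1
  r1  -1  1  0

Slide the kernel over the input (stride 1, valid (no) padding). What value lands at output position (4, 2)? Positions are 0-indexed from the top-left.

1

The receptive field on the input at this output position is [-4 5 -1 / 3 -1 -4]. Elementwise product with the kernel and sum: -4·-1 + -1·-1 + 3·-1 + -1·1.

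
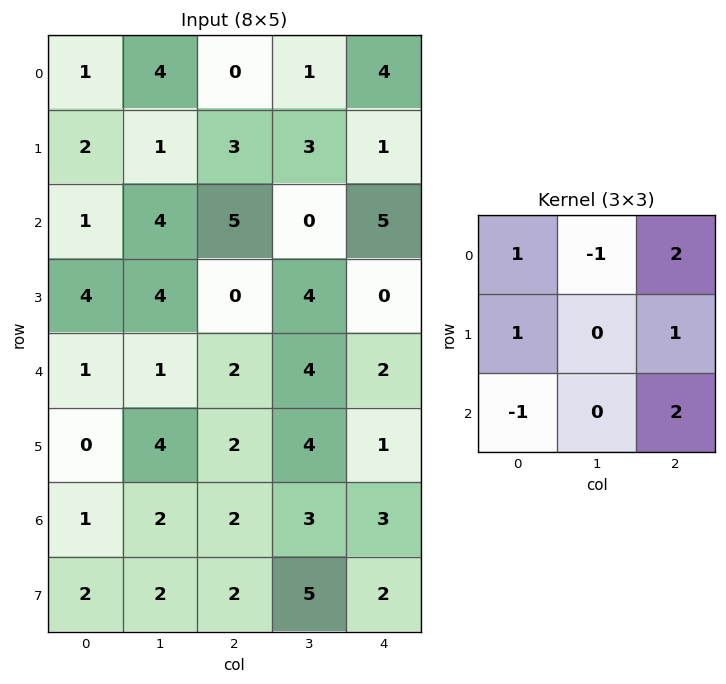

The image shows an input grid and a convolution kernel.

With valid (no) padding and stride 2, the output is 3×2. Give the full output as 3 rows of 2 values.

Output[0,0]: The receptive field on the input at this output position is [1 4 0 / 2 1 3 / 1 4 5]. Elementwise product with the kernel and sum: 1·1 + 4·-1 + 0·2 + 2·1 + 3·1 + 1·-1 + 5·2.
Output[0,1]: The receptive field on the input at this output position is [0 1 4 / 3 3 1 / 5 0 5]. Elementwise product with the kernel and sum: 0·1 + 1·-1 + 4·2 + 3·1 + 1·1 + 5·-1 + 5·2.

11 16
14 17
9 9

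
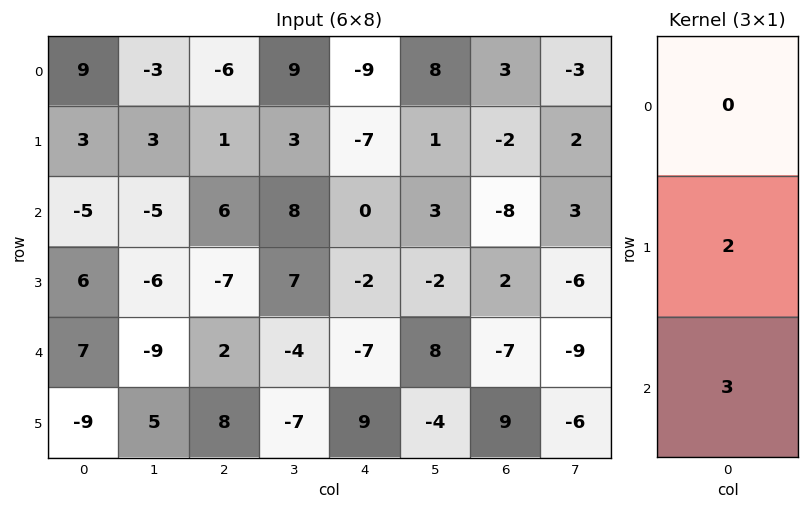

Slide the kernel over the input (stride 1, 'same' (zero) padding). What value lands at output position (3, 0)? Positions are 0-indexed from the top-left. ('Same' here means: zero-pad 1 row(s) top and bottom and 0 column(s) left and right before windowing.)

33

The receptive field on the zero-padded input at this output position is [-5 / 6 / 7]. Elementwise product with the kernel and sum: 6·2 + 7·3.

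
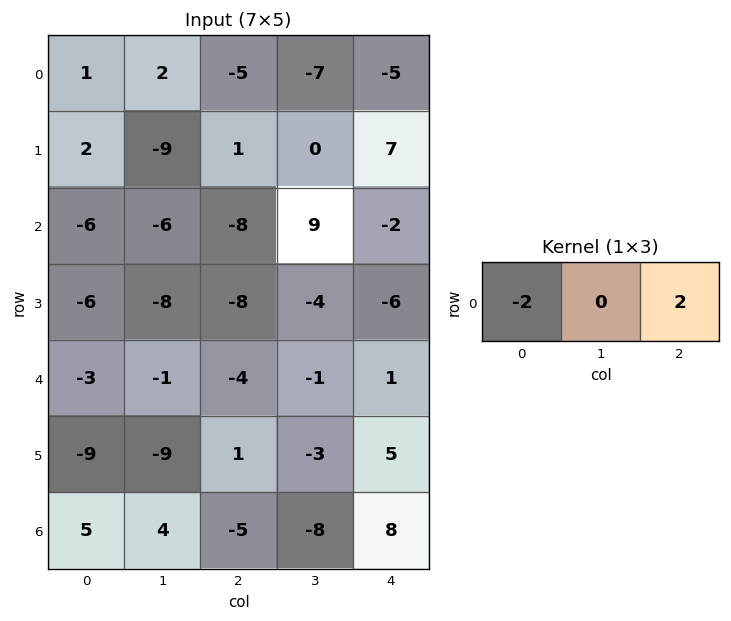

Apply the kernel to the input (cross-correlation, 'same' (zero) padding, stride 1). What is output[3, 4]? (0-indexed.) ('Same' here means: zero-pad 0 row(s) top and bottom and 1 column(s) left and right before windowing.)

8

The receptive field on the zero-padded input at this output position is [-4 -6 0]. Elementwise product with the kernel and sum: -4·-2 + 0·2.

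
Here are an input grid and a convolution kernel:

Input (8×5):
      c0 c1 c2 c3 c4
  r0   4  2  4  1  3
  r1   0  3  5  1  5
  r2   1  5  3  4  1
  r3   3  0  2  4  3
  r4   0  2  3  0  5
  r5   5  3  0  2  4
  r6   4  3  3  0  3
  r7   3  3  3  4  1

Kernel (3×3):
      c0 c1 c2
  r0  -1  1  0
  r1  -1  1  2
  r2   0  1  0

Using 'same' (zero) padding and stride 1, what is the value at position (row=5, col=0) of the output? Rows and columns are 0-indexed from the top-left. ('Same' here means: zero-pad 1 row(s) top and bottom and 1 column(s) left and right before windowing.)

15

The receptive field on the zero-padded input at this output position is [0 0 2 / 0 5 3 / 0 4 3]. Elementwise product with the kernel and sum: 0·-1 + 0·1 + 0·-1 + 5·1 + 3·2 + 4·1.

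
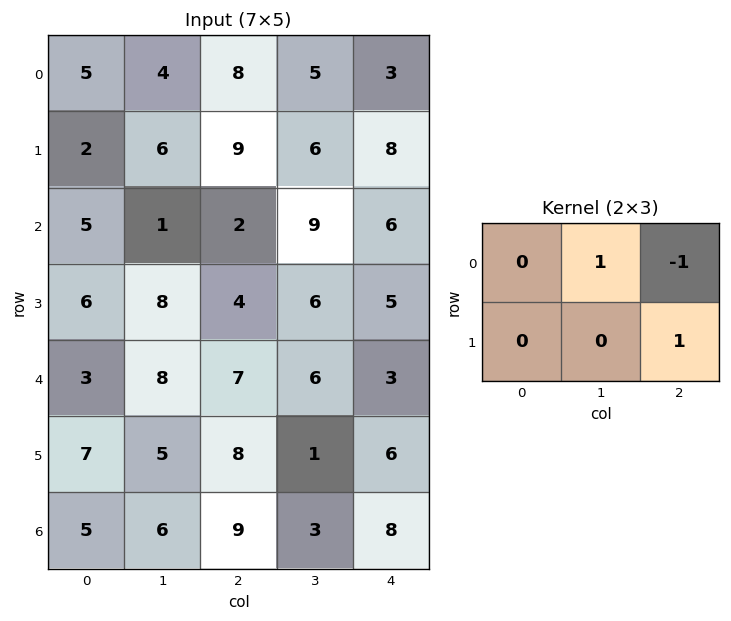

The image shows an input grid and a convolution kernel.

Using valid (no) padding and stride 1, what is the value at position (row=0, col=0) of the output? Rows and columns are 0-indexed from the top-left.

The receptive field on the input at this output position is [5 4 8 / 2 6 9]. Elementwise product with the kernel and sum: 4·1 + 8·-1 + 9·1.

5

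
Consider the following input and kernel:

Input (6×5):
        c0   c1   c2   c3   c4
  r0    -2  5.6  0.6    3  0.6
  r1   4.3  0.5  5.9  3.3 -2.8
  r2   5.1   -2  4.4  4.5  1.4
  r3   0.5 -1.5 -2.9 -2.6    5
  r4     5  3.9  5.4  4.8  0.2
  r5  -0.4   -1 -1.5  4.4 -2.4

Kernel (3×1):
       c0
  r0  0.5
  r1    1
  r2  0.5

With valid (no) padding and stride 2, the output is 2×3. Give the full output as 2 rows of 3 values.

Output[0,0]: The receptive field on the input at this output position is [-2 / 4.3 / 5.1]. Elementwise product with the kernel and sum: -2·0.5 + 4.3·1 + 5.1·0.5.

5.85 8.4 -1.8
5.55 2 5.8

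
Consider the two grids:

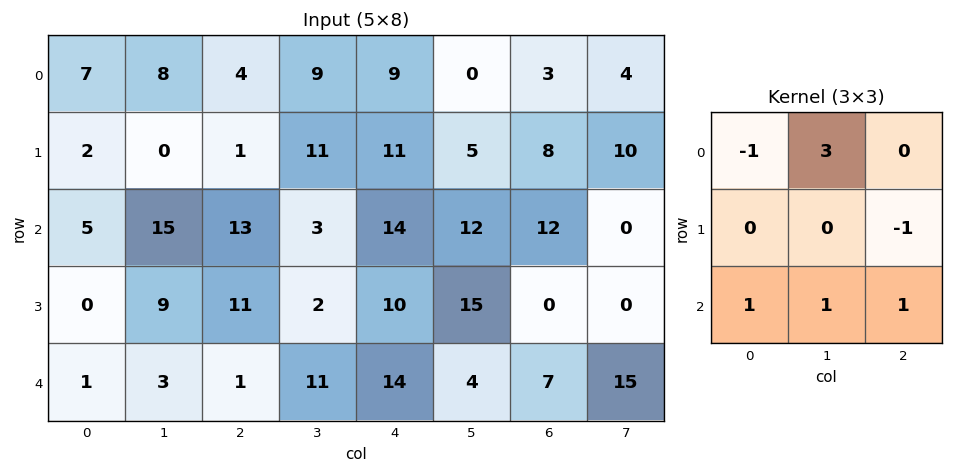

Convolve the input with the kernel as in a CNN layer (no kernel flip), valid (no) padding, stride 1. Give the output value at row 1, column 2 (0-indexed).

The receptive field on the input at this output position is [1 11 11 / 13 3 14 / 11 2 10]. Elementwise product with the kernel and sum: 1·-1 + 11·3 + 14·-1 + 11·1 + 2·1 + 10·1.

41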